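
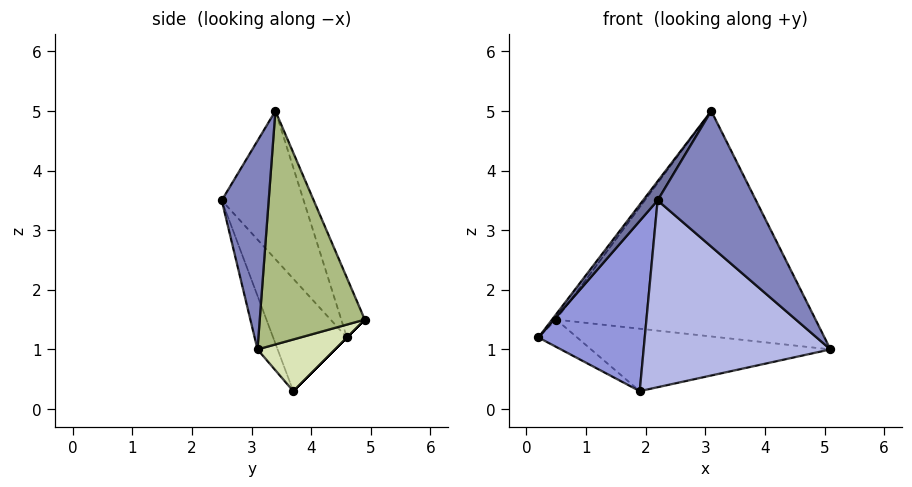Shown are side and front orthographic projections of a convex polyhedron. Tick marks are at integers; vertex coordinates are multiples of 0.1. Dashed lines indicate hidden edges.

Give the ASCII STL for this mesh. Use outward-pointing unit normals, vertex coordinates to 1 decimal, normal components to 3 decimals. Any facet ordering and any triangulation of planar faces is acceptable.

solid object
 facet normal -0.808 -0.144 0.571
  outer loop
   vertex 3.1 3.4 5.0
   vertex 0.2 4.6 1.2
   vertex 2.2 2.5 3.5
  endloop
 endfacet
 facet normal 0.414 -0.868 0.272
  outer loop
   vertex 3.1 3.4 5.0
   vertex 2.2 2.5 3.5
   vertex 5.1 3.1 1.0
  endloop
 endfacet
 facet normal -0.552 -0.796 -0.247
  outer loop
   vertex 1.9 3.7 0.3
   vertex 2.2 2.5 3.5
   vertex 0.2 4.6 1.2
  endloop
 endfacet
 facet normal -0.101 -0.935 -0.341
  outer loop
   vertex 1.9 3.7 0.3
   vertex 5.1 3.1 1.0
   vertex 2.2 2.5 3.5
  endloop
 endfacet
 facet normal -0.766 0.138 0.628
  outer loop
   vertex 0.5 4.9 1.5
   vertex 0.2 4.6 1.2
   vertex 3.1 3.4 5.0
  endloop
 endfacet
 facet normal 0.373 0.920 0.117
  outer loop
   vertex 0.5 4.9 1.5
   vertex 3.1 3.4 5.0
   vertex 5.1 3.1 1.0
  endloop
 endfacet
 facet normal 0.000 0.707 -0.707
  outer loop
   vertex 0.5 4.9 1.5
   vertex 1.9 3.7 0.3
   vertex 0.2 4.6 1.2
  endloop
 endfacet
 facet normal 0.265 0.819 -0.510
  outer loop
   vertex 0.5 4.9 1.5
   vertex 5.1 3.1 1.0
   vertex 1.9 3.7 0.3
  endloop
 endfacet
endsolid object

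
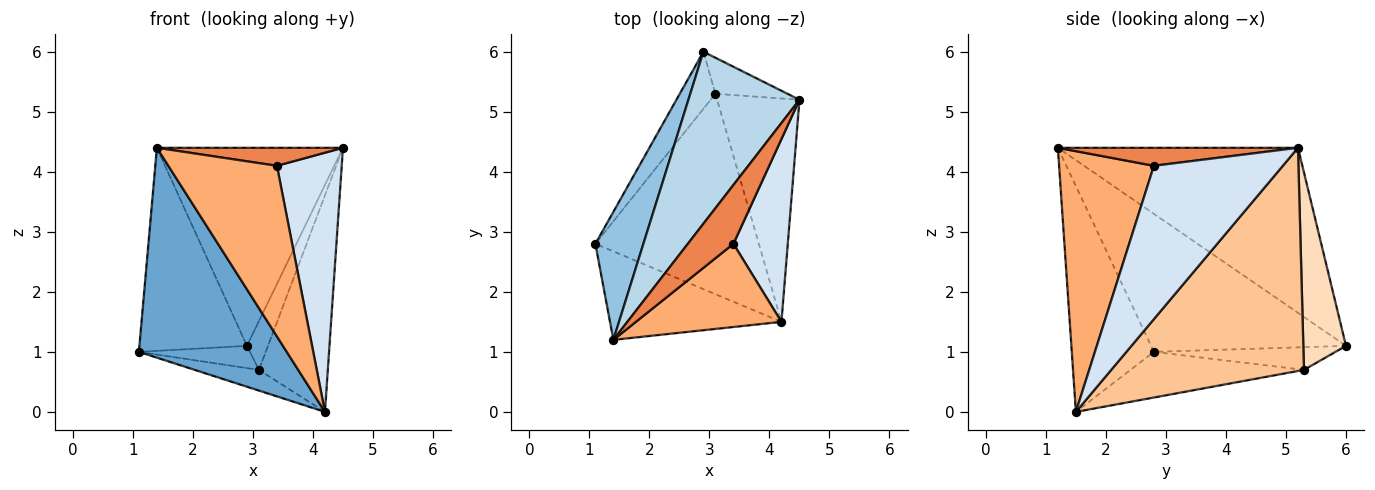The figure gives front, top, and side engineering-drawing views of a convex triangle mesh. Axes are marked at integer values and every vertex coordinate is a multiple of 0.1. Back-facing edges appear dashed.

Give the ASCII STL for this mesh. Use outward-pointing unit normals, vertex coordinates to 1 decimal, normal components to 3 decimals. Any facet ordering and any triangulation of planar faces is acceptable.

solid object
 facet normal -0.456 -0.820 -0.346
  outer loop
   vertex 1.4 1.2 4.4
   vertex 1.1 2.8 1.0
   vertex 4.2 1.5 0.0
  endloop
 endfacet
 facet normal -0.838 0.462 0.291
  outer loop
   vertex 2.9 6.0 1.1
   vertex 1.1 2.8 1.0
   vertex 1.4 1.2 4.4
  endloop
 endfacet
 facet normal -0.698 0.541 0.469
  outer loop
   vertex 2.9 6.0 1.1
   vertex 1.4 1.2 4.4
   vertex 4.5 5.2 4.4
  endloop
 endfacet
 facet normal 0.852 -0.428 0.302
  outer loop
   vertex 3.4 2.8 4.1
   vertex 4.2 1.5 0.0
   vertex 4.5 5.2 4.4
  endloop
 endfacet
 facet normal 0.353 -0.274 0.895
  outer loop
   vertex 3.4 2.8 4.1
   vertex 4.5 5.2 4.4
   vertex 1.4 1.2 4.4
  endloop
 endfacet
 facet normal 0.617 -0.707 0.345
  outer loop
   vertex 3.4 2.8 4.1
   vertex 1.4 1.2 4.4
   vertex 4.2 1.5 0.0
  endloop
 endfacet
 facet normal 0.890 0.318 -0.328
  outer loop
   vertex 3.1 5.3 0.7
   vertex 4.5 5.2 4.4
   vertex 4.2 1.5 0.0
  endloop
 endfacet
 facet normal 0.852 0.421 -0.311
  outer loop
   vertex 3.1 5.3 0.7
   vertex 2.9 6.0 1.1
   vertex 4.5 5.2 4.4
  endloop
 endfacet
 facet normal -0.268 0.099 -0.958
  outer loop
   vertex 3.1 5.3 0.7
   vertex 4.2 1.5 0.0
   vertex 1.1 2.8 1.0
  endloop
 endfacet
 facet normal -0.510 0.312 -0.801
  outer loop
   vertex 3.1 5.3 0.7
   vertex 1.1 2.8 1.0
   vertex 2.9 6.0 1.1
  endloop
 endfacet
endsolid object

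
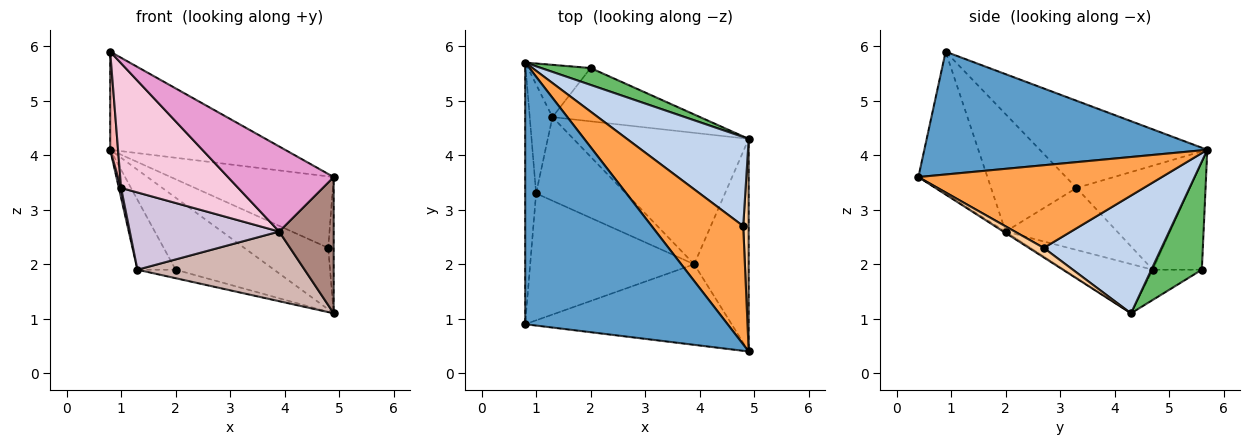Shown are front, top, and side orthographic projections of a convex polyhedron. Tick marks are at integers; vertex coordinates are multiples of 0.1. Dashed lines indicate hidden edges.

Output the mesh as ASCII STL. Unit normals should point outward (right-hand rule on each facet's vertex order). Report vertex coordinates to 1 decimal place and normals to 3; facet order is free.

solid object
 facet normal 0.494 0.305 0.814
  outer loop
   vertex 4.9 0.4 3.6
   vertex 0.8 5.7 4.1
   vertex 0.8 0.9 5.9
  endloop
 endfacet
 facet normal 0.623 0.444 0.644
  outer loop
   vertex 4.8 2.7 2.3
   vertex 4.9 4.3 1.1
   vertex 0.8 5.7 4.1
  endloop
 endfacet
 facet normal 0.612 0.409 0.677
  outer loop
   vertex 4.8 2.7 2.3
   vertex 0.8 5.7 4.1
   vertex 4.9 0.4 3.6
  endloop
 endfacet
 facet normal 0.826 0.304 0.474
  outer loop
   vertex 4.8 2.7 2.3
   vertex 4.9 0.4 3.6
   vertex 4.9 4.3 1.1
  endloop
 endfacet
 facet normal 0.447 0.871 0.204
  outer loop
   vertex 2.0 5.6 1.9
   vertex 0.8 5.7 4.1
   vertex 4.9 4.3 1.1
  endloop
 endfacet
 facet normal -0.718 0.558 -0.417
  outer loop
   vertex 2.0 5.6 1.9
   vertex 1.3 4.7 1.9
   vertex 0.8 5.7 4.1
  endloop
 endfacet
 facet normal -0.198 0.154 -0.968
  outer loop
   vertex 2.0 5.6 1.9
   vertex 4.9 4.3 1.1
   vertex 1.3 4.7 1.9
  endloop
 endfacet
 facet normal -0.991 -0.046 -0.124
  outer loop
   vertex 1.0 3.3 3.4
   vertex 0.8 0.9 5.9
   vertex 0.8 5.7 4.1
  endloop
 endfacet
 facet normal -0.977 -0.019 -0.213
  outer loop
   vertex 1.0 3.3 3.4
   vertex 0.8 5.7 4.1
   vertex 1.3 4.7 1.9
  endloop
 endfacet
 facet normal -0.452 -0.605 -0.655
  outer loop
   vertex 3.9 2.0 2.6
   vertex 1.0 3.3 3.4
   vertex 1.3 4.7 1.9
  endloop
 endfacet
 facet normal -0.022 -0.540 -0.842
  outer loop
   vertex 3.9 2.0 2.6
   vertex 4.9 4.3 1.1
   vertex 4.9 0.4 3.6
  endloop
 endfacet
 facet normal -0.241 -0.454 -0.858
  outer loop
   vertex 3.9 2.0 2.6
   vertex 1.3 4.7 1.9
   vertex 4.9 4.3 1.1
  endloop
 endfacet
 facet normal -0.429 -0.656 -0.621
  outer loop
   vertex 3.9 2.0 2.6
   vertex 4.9 0.4 3.6
   vertex 0.8 0.9 5.9
  endloop
 endfacet
 facet normal -0.455 -0.624 -0.635
  outer loop
   vertex 3.9 2.0 2.6
   vertex 0.8 0.9 5.9
   vertex 1.0 3.3 3.4
  endloop
 endfacet
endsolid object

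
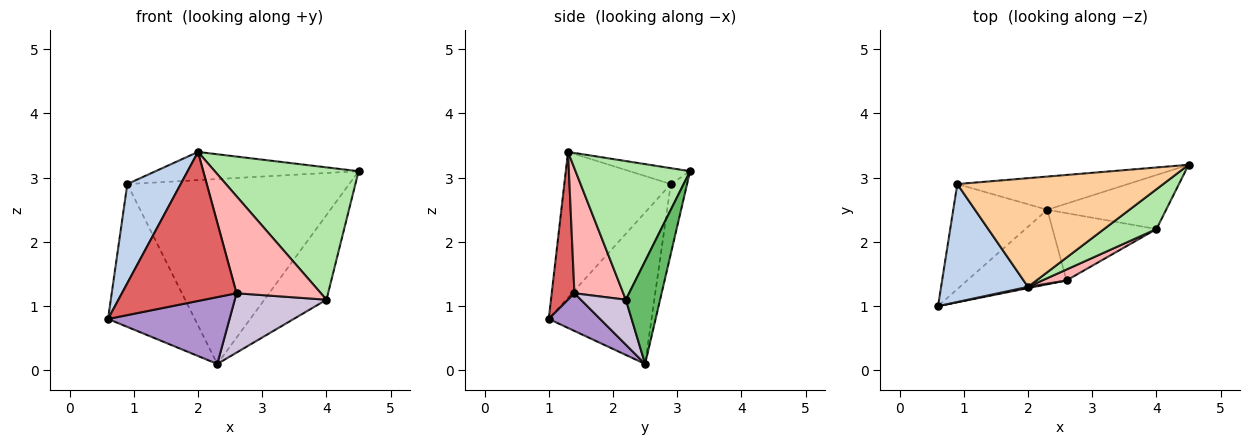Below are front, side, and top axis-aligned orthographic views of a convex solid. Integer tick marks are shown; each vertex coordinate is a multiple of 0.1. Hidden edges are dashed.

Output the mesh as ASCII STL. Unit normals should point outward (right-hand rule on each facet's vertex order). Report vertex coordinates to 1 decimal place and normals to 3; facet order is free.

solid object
 facet normal -0.691 0.583 -0.429
  outer loop
   vertex 0.9 2.9 2.9
   vertex 2.3 2.5 0.1
   vertex 0.6 1.0 0.8
  endloop
 endfacet
 facet normal -0.789 -0.395 0.470
  outer loop
   vertex 0.9 2.9 2.9
   vertex 0.6 1.0 0.8
   vertex 2.0 1.3 3.4
  endloop
 endfacet
 facet normal -0.072 0.982 -0.176
  outer loop
   vertex 0.9 2.9 2.9
   vertex 4.5 3.2 3.1
   vertex 2.3 2.5 0.1
  endloop
 endfacet
 facet normal -0.074 0.250 0.965
  outer loop
   vertex 0.9 2.9 2.9
   vertex 2.0 1.3 3.4
   vertex 4.5 3.2 3.1
  endloop
 endfacet
 facet normal 0.422 0.764 -0.488
  outer loop
   vertex 4.0 2.2 1.1
   vertex 2.3 2.5 0.1
   vertex 4.5 3.2 3.1
  endloop
 endfacet
 facet normal 0.606 -0.762 0.229
  outer loop
   vertex 4.0 2.2 1.1
   vertex 4.5 3.2 3.1
   vertex 2.0 1.3 3.4
  endloop
 endfacet
 facet normal 0.194 -0.981 0.008
  outer loop
   vertex 2.6 1.4 1.2
   vertex 2.0 1.3 3.4
   vertex 0.6 1.0 0.8
  endloop
 endfacet
 facet normal 0.499 -0.861 0.097
  outer loop
   vertex 2.6 1.4 1.2
   vertex 4.0 2.2 1.1
   vertex 2.0 1.3 3.4
  endloop
 endfacet
 facet normal 0.272 -0.642 -0.717
  outer loop
   vertex 2.6 1.4 1.2
   vertex 0.6 1.0 0.8
   vertex 2.3 2.5 0.1
  endloop
 endfacet
 facet normal 0.309 -0.629 -0.713
  outer loop
   vertex 2.6 1.4 1.2
   vertex 2.3 2.5 0.1
   vertex 4.0 2.2 1.1
  endloop
 endfacet
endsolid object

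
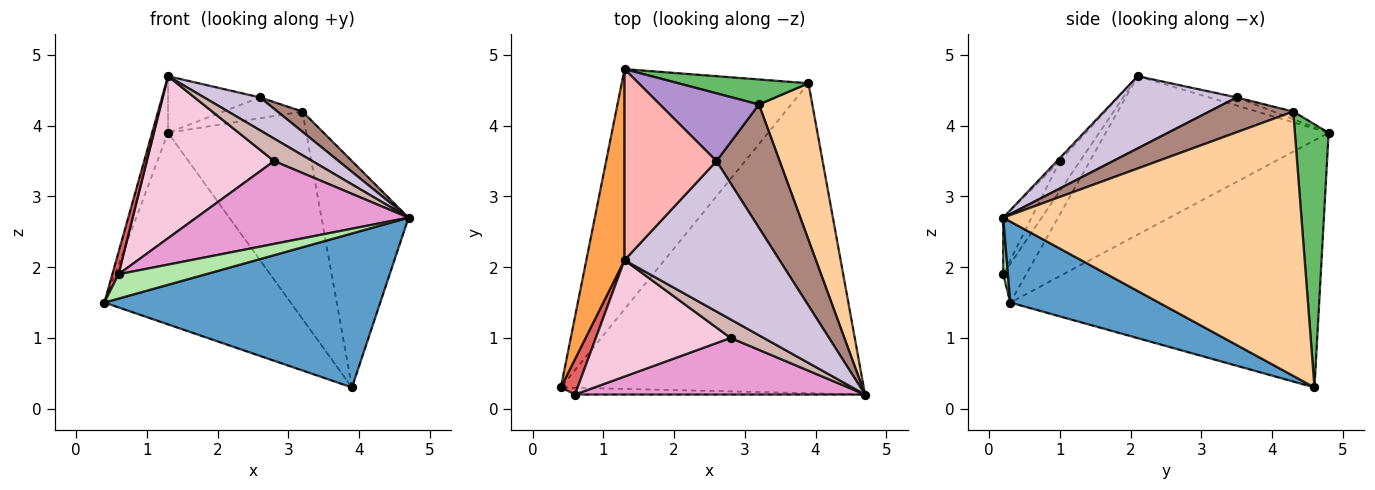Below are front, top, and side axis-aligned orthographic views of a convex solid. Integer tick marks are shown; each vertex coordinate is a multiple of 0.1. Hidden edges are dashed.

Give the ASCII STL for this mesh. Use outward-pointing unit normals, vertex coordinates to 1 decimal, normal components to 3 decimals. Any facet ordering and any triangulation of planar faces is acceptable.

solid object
 facet normal 0.233 -0.433 -0.871
  outer loop
   vertex 3.9 4.6 0.3
   vertex 4.7 0.2 2.7
   vertex 0.4 0.3 1.5
  endloop
 endfacet
 facet normal -0.719 0.434 -0.543
  outer loop
   vertex 3.9 4.6 0.3
   vertex 0.4 0.3 1.5
   vertex 1.3 4.8 3.9
  endloop
 endfacet
 facet normal -0.970 0.069 0.234
  outer loop
   vertex 1.3 2.1 4.7
   vertex 1.3 4.8 3.9
   vertex 0.4 0.3 1.5
  endloop
 endfacet
 facet normal 0.942 0.275 0.190
  outer loop
   vertex 3.2 4.3 4.2
   vertex 4.7 0.2 2.7
   vertex 3.9 4.6 0.3
  endloop
 endfacet
 facet normal 0.236 0.965 0.116
  outer loop
   vertex 3.2 4.3 4.2
   vertex 3.9 4.6 0.3
   vertex 1.3 4.8 3.9
  endloop
 endfacet
 facet normal 0.052 -0.962 -0.267
  outer loop
   vertex 0.6 0.2 1.9
   vertex 0.4 0.3 1.5
   vertex 4.7 0.2 2.7
  endloop
 endfacet
 facet normal -0.891 -0.240 0.386
  outer loop
   vertex 0.6 0.2 1.9
   vertex 1.3 2.1 4.7
   vertex 0.4 0.3 1.5
  endloop
 endfacet
 facet normal -0.084 0.283 0.955
  outer loop
   vertex 2.6 3.5 4.4
   vertex 1.3 4.8 3.9
   vertex 1.3 2.1 4.7
  endloop
 endfacet
 facet normal -0.073 0.293 0.953
  outer loop
   vertex 2.6 3.5 4.4
   vertex 3.2 4.3 4.2
   vertex 1.3 4.8 3.9
  endloop
 endfacet
 facet normal 0.414 -0.194 0.889
  outer loop
   vertex 2.6 3.5 4.4
   vertex 1.3 2.1 4.7
   vertex 4.7 0.2 2.7
  endloop
 endfacet
 facet normal 0.478 -0.142 0.867
  outer loop
   vertex 2.6 3.5 4.4
   vertex 4.7 0.2 2.7
   vertex 3.2 4.3 4.2
  endloop
 endfacet
 facet normal -0.057 -0.770 0.635
  outer loop
   vertex 2.8 1.0 3.5
   vertex 4.7 0.2 2.7
   vertex 1.3 2.1 4.7
  endloop
 endfacet
 facet normal -0.109 -0.821 0.561
  outer loop
   vertex 2.8 1.0 3.5
   vertex 0.6 0.2 1.9
   vertex 4.7 0.2 2.7
  endloop
 endfacet
 facet normal -0.128 -0.806 0.579
  outer loop
   vertex 2.8 1.0 3.5
   vertex 1.3 2.1 4.7
   vertex 0.6 0.2 1.9
  endloop
 endfacet
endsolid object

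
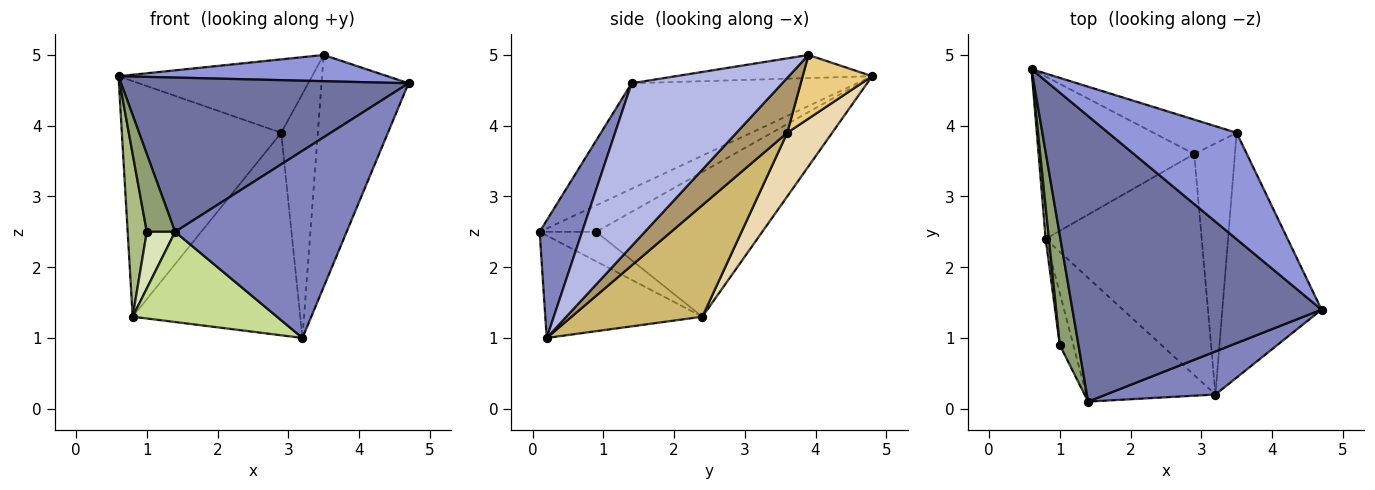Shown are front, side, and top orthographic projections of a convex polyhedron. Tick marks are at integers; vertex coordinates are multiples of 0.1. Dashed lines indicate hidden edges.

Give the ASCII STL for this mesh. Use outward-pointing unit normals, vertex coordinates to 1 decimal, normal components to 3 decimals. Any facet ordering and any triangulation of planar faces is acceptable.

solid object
 facet normal -0.349 -0.445 0.824
  outer loop
   vertex 1.4 0.1 2.5
   vertex 4.7 1.4 4.6
   vertex 0.6 4.8 4.7
  endloop
 endfacet
 facet normal 0.234 -0.947 0.218
  outer loop
   vertex 3.2 0.2 1.0
   vertex 4.7 1.4 4.6
   vertex 1.4 0.1 2.5
  endloop
 endfacet
 facet normal -0.172 -0.236 0.956
  outer loop
   vertex 3.5 3.9 5.0
   vertex 0.6 4.8 4.7
   vertex 4.7 1.4 4.6
  endloop
 endfacet
 facet normal 0.766 0.442 -0.467
  outer loop
   vertex 3.5 3.9 5.0
   vertex 4.7 1.4 4.6
   vertex 3.2 0.2 1.0
  endloop
 endfacet
 facet normal -0.757 -0.378 0.533
  outer loop
   vertex 1.0 0.9 2.5
   vertex 1.4 0.1 2.5
   vertex 0.6 4.8 4.7
  endloop
 endfacet
 facet normal -0.993 -0.115 0.022
  outer loop
   vertex 0.8 2.4 1.3
   vertex 1.0 0.9 2.5
   vertex 0.6 4.8 4.7
  endloop
 endfacet
 facet normal -0.540 -0.496 -0.681
  outer loop
   vertex 0.8 2.4 1.3
   vertex 3.2 0.2 1.0
   vertex 1.4 0.1 2.5
  endloop
 endfacet
 facet normal -0.828 -0.414 -0.379
  outer loop
   vertex 0.8 2.4 1.3
   vertex 1.4 0.1 2.5
   vertex 1.0 0.9 2.5
  endloop
 endfacet
 facet normal 0.695 0.501 -0.516
  outer loop
   vertex 2.9 3.6 3.9
   vertex 3.5 3.9 5.0
   vertex 3.2 0.2 1.0
  endloop
 endfacet
 facet normal 0.466 0.598 -0.652
  outer loop
   vertex 2.9 3.6 3.9
   vertex 3.2 0.2 1.0
   vertex 0.8 2.4 1.3
  endloop
 endfacet
 facet normal 0.309 0.861 -0.403
  outer loop
   vertex 2.9 3.6 3.9
   vertex 0.6 4.8 4.7
   vertex 3.5 3.9 5.0
  endloop
 endfacet
 facet normal 0.226 0.802 -0.553
  outer loop
   vertex 2.9 3.6 3.9
   vertex 0.8 2.4 1.3
   vertex 0.6 4.8 4.7
  endloop
 endfacet
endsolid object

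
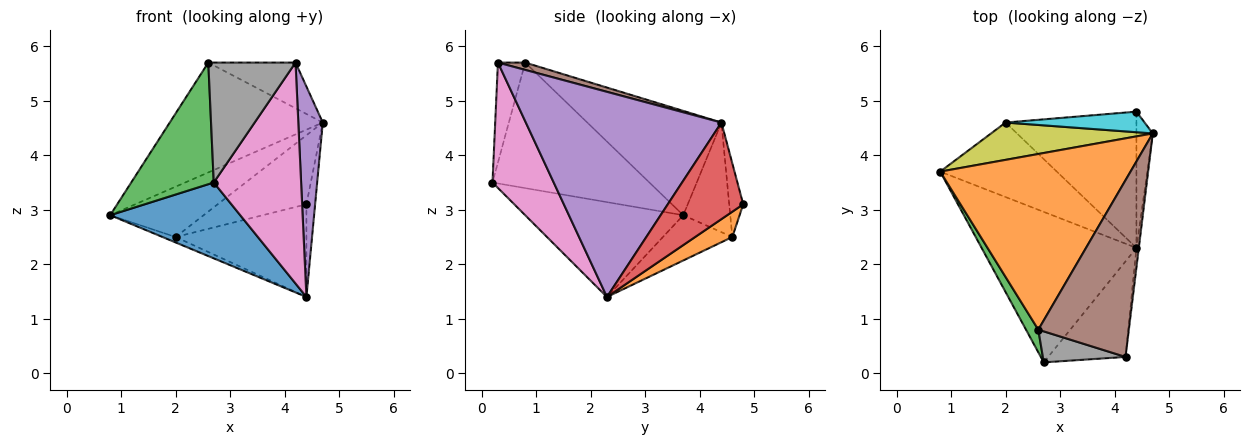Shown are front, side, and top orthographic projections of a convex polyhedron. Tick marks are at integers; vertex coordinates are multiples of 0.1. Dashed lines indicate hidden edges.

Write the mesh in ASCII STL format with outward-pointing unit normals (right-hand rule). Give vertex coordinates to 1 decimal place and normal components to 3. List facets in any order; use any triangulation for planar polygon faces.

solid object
 facet normal -0.480 -0.395 -0.783
  outer loop
   vertex 4.4 2.3 1.4
   vertex 2.7 0.2 3.5
   vertex 0.8 3.7 2.9
  endloop
 endfacet
 facet normal -0.421 0.481 0.769
  outer loop
   vertex 2.6 0.8 5.7
   vertex 4.7 4.4 4.6
   vertex 0.8 3.7 2.9
  endloop
 endfacet
 facet normal -0.882 -0.464 0.086
  outer loop
   vertex 2.6 0.8 5.7
   vertex 0.8 3.7 2.9
   vertex 2.7 0.2 3.5
  endloop
 endfacet
 facet normal 0.980 0.113 -0.166
  outer loop
   vertex 4.4 4.8 3.1
   vertex 4.7 4.4 4.6
   vertex 4.4 2.3 1.4
  endloop
 endfacet
 facet normal 0.992 -0.124 -0.012
  outer loop
   vertex 4.2 0.3 5.7
   vertex 4.4 2.3 1.4
   vertex 4.7 4.4 4.6
  endloop
 endfacet
 facet normal 0.078 0.249 0.965
  outer loop
   vertex 4.2 0.3 5.7
   vertex 4.7 4.4 4.6
   vertex 2.6 0.8 5.7
  endloop
 endfacet
 facet normal 0.541 -0.772 -0.334
  outer loop
   vertex 4.2 0.3 5.7
   vertex 2.7 0.2 3.5
   vertex 4.4 2.3 1.4
  endloop
 endfacet
 facet normal -0.290 -0.927 0.240
  outer loop
   vertex 4.2 0.3 5.7
   vertex 2.6 0.8 5.7
   vertex 2.7 0.2 3.5
  endloop
 endfacet
 facet normal -0.374 0.745 0.552
  outer loop
   vertex 2.0 4.6 2.5
   vertex 0.8 3.7 2.9
   vertex 4.7 4.4 4.6
  endloop
 endfacet
 facet normal -0.150 0.948 0.283
  outer loop
   vertex 2.0 4.6 2.5
   vertex 4.7 4.4 4.6
   vertex 4.4 4.8 3.1
  endloop
 endfacet
 facet normal -0.361 0.068 -0.930
  outer loop
   vertex 2.0 4.6 2.5
   vertex 4.4 2.3 1.4
   vertex 0.8 3.7 2.9
  endloop
 endfacet
 facet normal 0.158 0.555 -0.817
  outer loop
   vertex 2.0 4.6 2.5
   vertex 4.4 4.8 3.1
   vertex 4.4 2.3 1.4
  endloop
 endfacet
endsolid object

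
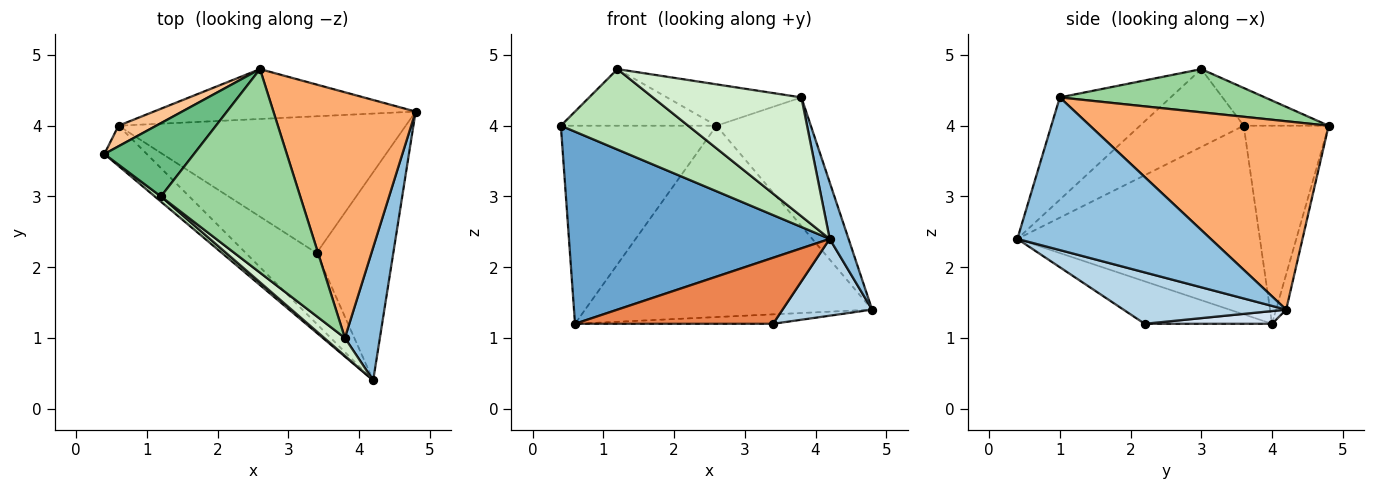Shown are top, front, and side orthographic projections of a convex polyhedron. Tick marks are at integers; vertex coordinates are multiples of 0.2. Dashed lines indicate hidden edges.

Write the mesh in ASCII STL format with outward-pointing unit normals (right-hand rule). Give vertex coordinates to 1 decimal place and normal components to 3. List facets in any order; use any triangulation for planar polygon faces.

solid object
 facet normal -0.673 -0.724 -0.151
  outer loop
   vertex 0.6 4.0 1.2
   vertex 4.2 0.4 2.4
   vertex 0.4 3.6 4.0
  endloop
 endfacet
 facet normal 0.970 -0.095 0.222
  outer loop
   vertex 3.8 1.0 4.4
   vertex 4.2 0.4 2.4
   vertex 4.8 4.2 1.4
  endloop
 endfacet
 facet normal 0.532 -0.293 -0.794
  outer loop
   vertex 3.4 2.2 1.2
   vertex 4.8 4.2 1.4
   vertex 4.2 0.4 2.4
  endloop
 endfacet
 facet normal 0.044 0.069 -0.997
  outer loop
   vertex 3.4 2.2 1.2
   vertex 0.6 4.0 1.2
   vertex 4.8 4.2 1.4
  endloop
 endfacet
 facet normal -0.402 -0.625 -0.669
  outer loop
   vertex 3.4 2.2 1.2
   vertex 4.2 0.4 2.4
   vertex 0.6 4.0 1.2
  endloop
 endfacet
 facet normal 0.761 0.301 0.575
  outer loop
   vertex 2.6 4.8 4.0
   vertex 3.8 1.0 4.4
   vertex 4.8 4.2 1.4
  endloop
 endfacet
 facet normal -0.477 0.874 0.091
  outer loop
   vertex 2.6 4.8 4.0
   vertex 0.6 4.0 1.2
   vertex 0.4 3.6 4.0
  endloop
 endfacet
 facet normal -0.034 0.967 -0.252
  outer loop
   vertex 2.6 4.8 4.0
   vertex 4.8 4.2 1.4
   vertex 0.6 4.0 1.2
  endloop
 endfacet
 facet normal -0.316 0.580 0.751
  outer loop
   vertex 1.2 3.0 4.8
   vertex 2.6 4.8 4.0
   vertex 0.4 3.6 4.0
  endloop
 endfacet
 facet normal 0.291 0.191 0.938
  outer loop
   vertex 1.2 3.0 4.8
   vertex 3.8 1.0 4.4
   vertex 2.6 4.8 4.0
  endloop
 endfacet
 facet normal -0.631 -0.774 0.050
  outer loop
   vertex 1.2 3.0 4.8
   vertex 0.4 3.6 4.0
   vertex 4.2 0.4 2.4
  endloop
 endfacet
 facet normal -0.594 -0.796 0.120
  outer loop
   vertex 1.2 3.0 4.8
   vertex 4.2 0.4 2.4
   vertex 3.8 1.0 4.4
  endloop
 endfacet
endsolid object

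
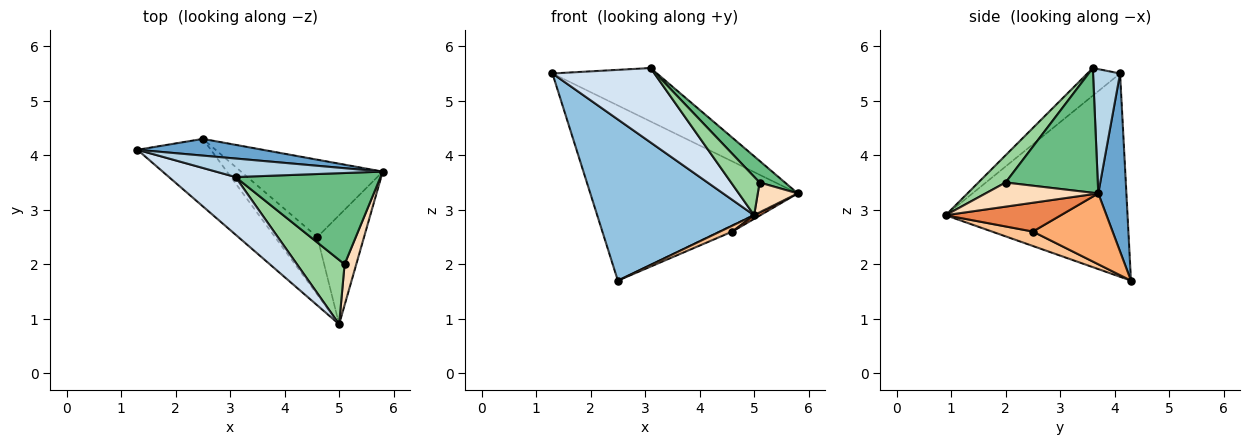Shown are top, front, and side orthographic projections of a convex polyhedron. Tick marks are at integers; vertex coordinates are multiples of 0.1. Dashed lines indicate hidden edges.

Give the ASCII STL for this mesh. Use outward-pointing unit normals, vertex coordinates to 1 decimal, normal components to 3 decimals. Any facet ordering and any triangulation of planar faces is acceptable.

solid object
 facet normal 0.134 0.987 0.094
  outer loop
   vertex 2.5 4.3 1.7
   vertex 1.3 4.1 5.5
   vertex 5.8 3.7 3.3
  endloop
 endfacet
 facet normal -0.730 -0.630 -0.264
  outer loop
   vertex 2.5 4.3 1.7
   vertex 5.0 0.9 2.9
   vertex 1.3 4.1 5.5
  endloop
 endfacet
 facet normal 0.237 0.918 0.318
  outer loop
   vertex 3.1 3.6 5.6
   vertex 5.8 3.7 3.3
   vertex 1.3 4.1 5.5
  endloop
 endfacet
 facet normal -0.246 -0.766 0.593
  outer loop
   vertex 3.1 3.6 5.6
   vertex 1.3 4.1 5.5
   vertex 5.0 0.9 2.9
  endloop
 endfacet
 facet normal 0.525 -0.028 -0.851
  outer loop
   vertex 4.6 2.5 2.6
   vertex 5.8 3.7 3.3
   vertex 5.0 0.9 2.9
  endloop
 endfacet
 facet normal 0.446 0.074 -0.892
  outer loop
   vertex 4.6 2.5 2.6
   vertex 2.5 4.3 1.7
   vertex 5.8 3.7 3.3
  endloop
 endfacet
 facet normal 0.321 -0.096 -0.942
  outer loop
   vertex 4.6 2.5 2.6
   vertex 5.0 0.9 2.9
   vertex 2.5 4.3 1.7
  endloop
 endfacet
 facet normal 0.857 -0.304 0.415
  outer loop
   vertex 5.1 2.0 3.5
   vertex 5.0 0.9 2.9
   vertex 5.8 3.7 3.3
  endloop
 endfacet
 facet normal 0.642 -0.177 0.746
  outer loop
   vertex 5.1 2.0 3.5
   vertex 5.8 3.7 3.3
   vertex 3.1 3.6 5.6
  endloop
 endfacet
 facet normal 0.441 -0.460 0.771
  outer loop
   vertex 5.1 2.0 3.5
   vertex 3.1 3.6 5.6
   vertex 5.0 0.9 2.9
  endloop
 endfacet
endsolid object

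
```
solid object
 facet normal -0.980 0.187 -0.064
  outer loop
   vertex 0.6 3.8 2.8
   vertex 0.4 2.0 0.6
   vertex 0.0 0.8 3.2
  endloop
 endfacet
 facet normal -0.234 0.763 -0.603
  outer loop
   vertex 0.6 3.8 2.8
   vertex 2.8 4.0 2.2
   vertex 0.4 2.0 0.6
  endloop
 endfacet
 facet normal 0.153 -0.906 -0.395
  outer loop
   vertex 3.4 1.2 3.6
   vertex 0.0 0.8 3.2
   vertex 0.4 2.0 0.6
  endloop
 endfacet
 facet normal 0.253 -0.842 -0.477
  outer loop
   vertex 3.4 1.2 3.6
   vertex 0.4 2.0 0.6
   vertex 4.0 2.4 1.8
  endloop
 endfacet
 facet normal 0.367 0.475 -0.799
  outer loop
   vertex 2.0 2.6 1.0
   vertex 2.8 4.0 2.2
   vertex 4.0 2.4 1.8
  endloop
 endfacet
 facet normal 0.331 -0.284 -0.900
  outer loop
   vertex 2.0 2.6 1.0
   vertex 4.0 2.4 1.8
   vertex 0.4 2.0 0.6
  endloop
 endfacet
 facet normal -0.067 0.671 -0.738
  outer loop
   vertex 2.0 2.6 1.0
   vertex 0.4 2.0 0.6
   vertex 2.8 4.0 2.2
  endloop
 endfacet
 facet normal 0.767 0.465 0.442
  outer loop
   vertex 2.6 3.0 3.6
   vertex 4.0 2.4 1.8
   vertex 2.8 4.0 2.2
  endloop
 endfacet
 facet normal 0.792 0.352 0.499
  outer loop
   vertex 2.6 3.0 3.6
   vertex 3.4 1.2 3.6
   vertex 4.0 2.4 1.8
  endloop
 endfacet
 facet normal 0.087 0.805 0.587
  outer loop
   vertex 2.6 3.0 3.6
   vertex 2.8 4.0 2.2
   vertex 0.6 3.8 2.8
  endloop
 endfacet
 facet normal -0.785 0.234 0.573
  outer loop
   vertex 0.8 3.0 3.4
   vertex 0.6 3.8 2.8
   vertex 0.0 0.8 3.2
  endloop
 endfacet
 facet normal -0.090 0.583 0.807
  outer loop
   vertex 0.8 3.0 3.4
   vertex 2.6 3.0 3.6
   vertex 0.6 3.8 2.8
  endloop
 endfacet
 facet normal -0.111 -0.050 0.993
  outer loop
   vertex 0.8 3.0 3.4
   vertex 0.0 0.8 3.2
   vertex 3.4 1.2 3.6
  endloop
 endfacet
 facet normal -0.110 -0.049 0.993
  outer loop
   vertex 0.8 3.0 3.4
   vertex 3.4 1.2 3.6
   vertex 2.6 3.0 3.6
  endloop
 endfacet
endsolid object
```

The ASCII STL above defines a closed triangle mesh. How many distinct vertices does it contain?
9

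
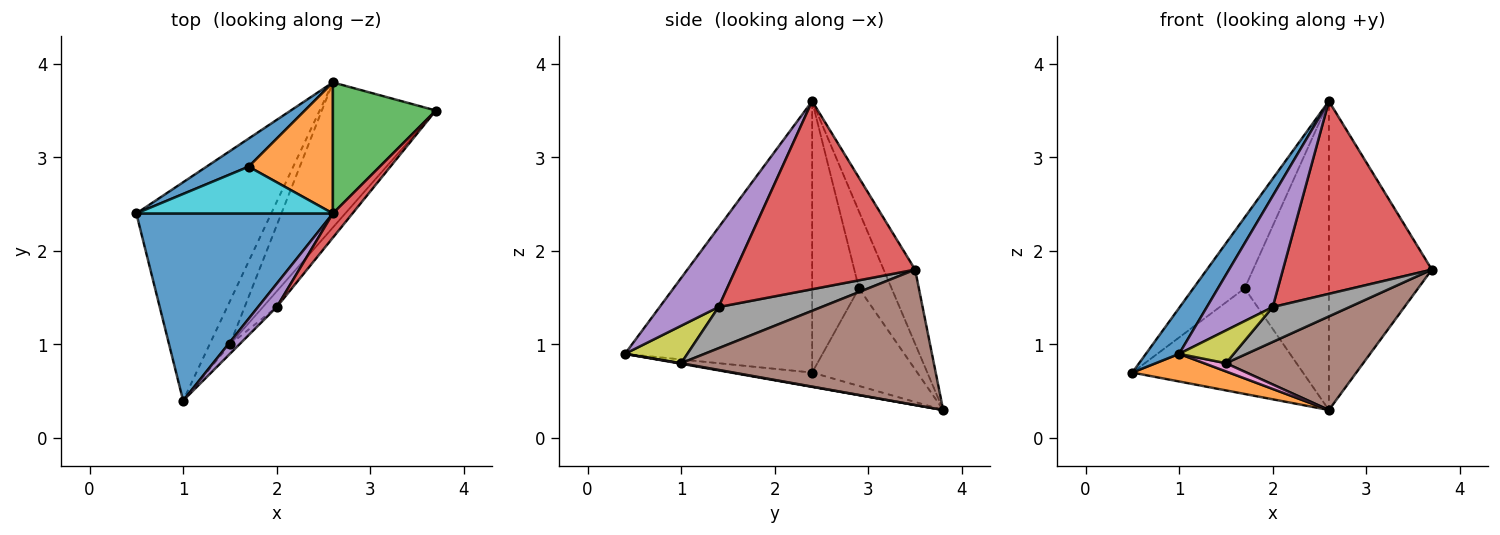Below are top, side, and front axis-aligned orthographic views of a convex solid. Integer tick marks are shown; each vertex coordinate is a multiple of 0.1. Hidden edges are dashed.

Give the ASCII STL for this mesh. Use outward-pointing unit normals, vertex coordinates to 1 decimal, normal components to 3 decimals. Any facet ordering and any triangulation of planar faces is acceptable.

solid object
 facet normal -0.802 -0.142 0.581
  outer loop
   vertex 2.6 2.4 3.6
   vertex 0.5 2.4 0.7
   vertex 1.0 0.4 0.9
  endloop
 endfacet
 facet normal -0.105 -0.125 -0.987
  outer loop
   vertex 2.6 3.8 0.3
   vertex 1.0 0.4 0.9
   vertex 0.5 2.4 0.7
  endloop
 endfacet
 facet normal -0.271 0.886 0.376
  outer loop
   vertex 2.6 3.8 0.3
   vertex 2.6 2.4 3.6
   vertex 3.7 3.5 1.8
  endloop
 endfacet
 facet normal 0.767 -0.636 0.080
  outer loop
   vertex 2.0 1.4 1.4
   vertex 3.7 3.5 1.8
   vertex 2.6 2.4 3.6
  endloop
 endfacet
 facet normal 0.659 -0.736 0.155
  outer loop
   vertex 2.0 1.4 1.4
   vertex 2.6 2.4 3.6
   vertex 1.0 0.4 0.9
  endloop
 endfacet
 facet normal 0.706 -0.384 -0.595
  outer loop
   vertex 1.5 1.0 0.8
   vertex 2.6 3.8 0.3
   vertex 3.7 3.5 1.8
  endloop
 endfacet
 facet normal 0.027 -0.186 -0.982
  outer loop
   vertex 1.5 1.0 0.8
   vertex 1.0 0.4 0.9
   vertex 2.6 3.8 0.3
  endloop
 endfacet
 facet normal 0.774 -0.577 -0.260
  outer loop
   vertex 1.5 1.0 0.8
   vertex 3.7 3.5 1.8
   vertex 2.0 1.4 1.4
  endloop
 endfacet
 facet normal 0.740 -0.647 -0.185
  outer loop
   vertex 1.5 1.0 0.8
   vertex 2.0 1.4 1.4
   vertex 1.0 0.4 0.9
  endloop
 endfacet
 facet normal -0.606 0.664 0.439
  outer loop
   vertex 1.7 2.9 1.6
   vertex 0.5 2.4 0.7
   vertex 2.6 2.4 3.6
  endloop
 endfacet
 facet normal -0.512 0.830 0.221
  outer loop
   vertex 1.7 2.9 1.6
   vertex 2.6 3.8 0.3
   vertex 0.5 2.4 0.7
  endloop
 endfacet
 facet normal -0.336 0.867 0.368
  outer loop
   vertex 1.7 2.9 1.6
   vertex 2.6 2.4 3.6
   vertex 2.6 3.8 0.3
  endloop
 endfacet
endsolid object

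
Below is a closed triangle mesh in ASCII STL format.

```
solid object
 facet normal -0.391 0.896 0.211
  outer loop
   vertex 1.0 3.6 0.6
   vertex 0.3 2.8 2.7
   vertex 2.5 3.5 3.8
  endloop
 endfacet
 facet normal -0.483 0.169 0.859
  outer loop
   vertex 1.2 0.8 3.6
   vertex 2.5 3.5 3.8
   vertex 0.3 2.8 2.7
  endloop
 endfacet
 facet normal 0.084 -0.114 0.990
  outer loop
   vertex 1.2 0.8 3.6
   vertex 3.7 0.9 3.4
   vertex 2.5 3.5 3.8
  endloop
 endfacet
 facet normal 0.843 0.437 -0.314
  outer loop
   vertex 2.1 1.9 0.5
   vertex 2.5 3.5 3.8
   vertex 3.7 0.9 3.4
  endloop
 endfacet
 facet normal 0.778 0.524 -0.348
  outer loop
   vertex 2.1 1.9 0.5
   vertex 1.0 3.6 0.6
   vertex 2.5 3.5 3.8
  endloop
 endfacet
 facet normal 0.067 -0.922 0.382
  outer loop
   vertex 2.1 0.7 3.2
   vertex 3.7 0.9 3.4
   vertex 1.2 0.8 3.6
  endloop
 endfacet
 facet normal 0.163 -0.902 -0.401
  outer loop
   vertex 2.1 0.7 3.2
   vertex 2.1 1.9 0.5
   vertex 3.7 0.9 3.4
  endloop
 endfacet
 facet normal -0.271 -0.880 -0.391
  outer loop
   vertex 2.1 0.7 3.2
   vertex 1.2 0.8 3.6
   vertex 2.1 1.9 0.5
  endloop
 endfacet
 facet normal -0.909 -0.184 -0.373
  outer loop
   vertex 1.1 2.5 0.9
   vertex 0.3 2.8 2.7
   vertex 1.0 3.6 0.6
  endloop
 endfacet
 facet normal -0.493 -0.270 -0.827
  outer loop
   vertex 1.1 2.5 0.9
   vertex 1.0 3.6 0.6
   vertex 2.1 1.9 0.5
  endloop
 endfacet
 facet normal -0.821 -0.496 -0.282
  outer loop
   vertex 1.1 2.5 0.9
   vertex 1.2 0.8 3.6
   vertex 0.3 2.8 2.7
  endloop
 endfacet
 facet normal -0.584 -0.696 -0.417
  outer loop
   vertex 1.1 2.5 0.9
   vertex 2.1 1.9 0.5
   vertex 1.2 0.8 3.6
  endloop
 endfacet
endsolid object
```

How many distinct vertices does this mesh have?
8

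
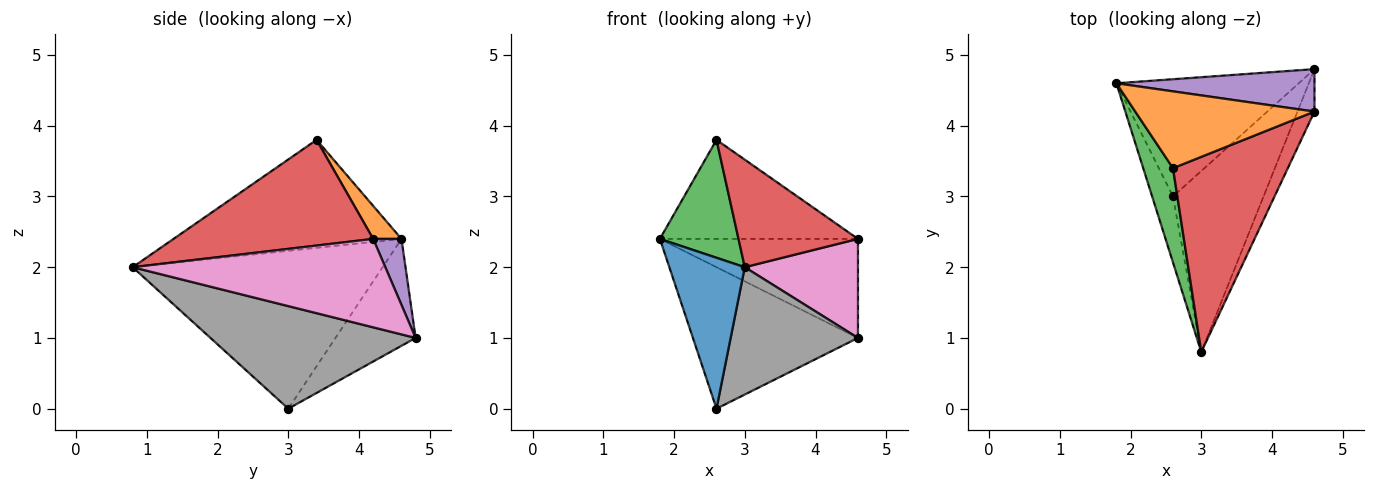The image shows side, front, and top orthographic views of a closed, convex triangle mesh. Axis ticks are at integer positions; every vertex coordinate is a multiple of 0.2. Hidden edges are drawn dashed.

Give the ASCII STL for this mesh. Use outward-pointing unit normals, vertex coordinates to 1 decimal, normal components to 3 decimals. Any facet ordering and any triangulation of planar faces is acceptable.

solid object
 facet normal -0.950 -0.287 -0.125
  outer loop
   vertex 2.6 3.0 0.0
   vertex 3.0 0.8 2.0
   vertex 1.8 4.6 2.4
  endloop
 endfacet
 facet normal 0.112 0.785 0.609
  outer loop
   vertex 2.6 3.4 3.8
   vertex 4.6 4.2 2.4
   vertex 1.8 4.6 2.4
  endloop
 endfacet
 facet normal -0.915 -0.315 0.252
  outer loop
   vertex 2.6 3.4 3.8
   vertex 1.8 4.6 2.4
   vertex 3.0 0.8 2.0
  endloop
 endfacet
 facet normal 0.628 -0.376 0.682
  outer loop
   vertex 2.6 3.4 3.8
   vertex 3.0 0.8 2.0
   vertex 4.6 4.2 2.4
  endloop
 endfacet
 facet normal 0.130 0.911 0.391
  outer loop
   vertex 4.6 4.8 1.0
   vertex 1.8 4.6 2.4
   vertex 4.6 4.2 2.4
  endloop
 endfacet
 facet normal -0.350 0.721 -0.598
  outer loop
   vertex 4.6 4.8 1.0
   vertex 2.6 3.0 0.0
   vertex 1.8 4.6 2.4
  endloop
 endfacet
 facet normal 0.899 -0.403 -0.173
  outer loop
   vertex 4.6 4.8 1.0
   vertex 4.6 4.2 2.4
   vertex 3.0 0.8 2.0
  endloop
 endfacet
 facet normal 0.680 -0.422 -0.600
  outer loop
   vertex 4.6 4.8 1.0
   vertex 3.0 0.8 2.0
   vertex 2.6 3.0 0.0
  endloop
 endfacet
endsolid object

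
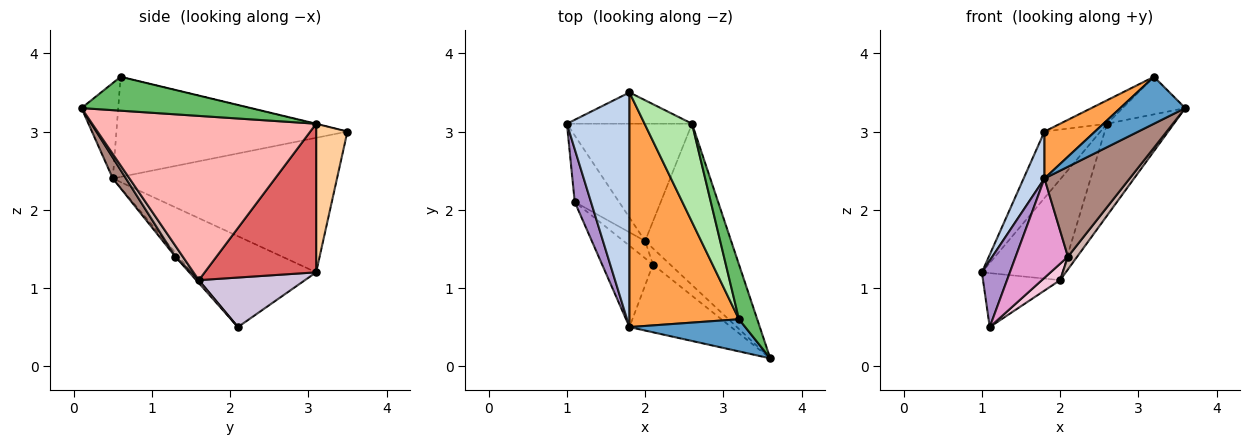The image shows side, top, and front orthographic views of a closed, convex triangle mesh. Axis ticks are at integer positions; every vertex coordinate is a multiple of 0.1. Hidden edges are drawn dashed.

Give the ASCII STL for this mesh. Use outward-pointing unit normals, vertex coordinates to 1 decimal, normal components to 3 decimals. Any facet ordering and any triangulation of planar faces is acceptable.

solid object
 facet normal -0.422 -0.748 0.512
  outer loop
   vertex 1.8 0.5 2.4
   vertex 3.6 0.1 3.3
   vertex 3.2 0.6 3.7
  endloop
 endfacet
 facet normal -0.904 -0.084 0.420
  outer loop
   vertex 1.8 0.5 2.4
   vertex 1.8 3.5 3.0
   vertex 1.0 3.1 1.2
  endloop
 endfacet
 facet normal -0.668 -0.146 0.730
  outer loop
   vertex 1.8 0.5 2.4
   vertex 3.2 0.6 3.7
   vertex 1.8 3.5 3.0
  endloop
 endfacet
 facet normal 0.451 0.807 -0.380
  outer loop
   vertex 2.6 3.1 3.1
   vertex 1.0 3.1 1.2
   vertex 1.8 3.5 3.0
  endloop
 endfacet
 facet normal 0.837 0.309 0.451
  outer loop
   vertex 2.6 3.1 3.1
   vertex 3.2 0.6 3.7
   vertex 3.6 0.1 3.3
  endloop
 endfacet
 facet normal -0.006 0.232 0.973
  outer loop
   vertex 2.6 3.1 3.1
   vertex 1.8 3.5 3.0
   vertex 3.2 0.6 3.7
  endloop
 endfacet
 facet normal 0.669 0.484 -0.564
  outer loop
   vertex 2.0 1.6 1.1
   vertex 1.0 3.1 1.2
   vertex 2.6 3.1 3.1
  endloop
 endfacet
 facet normal 0.856 0.256 -0.449
  outer loop
   vertex 2.0 1.6 1.1
   vertex 2.6 3.1 3.1
   vertex 3.6 0.1 3.3
  endloop
 endfacet
 facet normal -0.961 -0.216 0.172
  outer loop
   vertex 1.1 2.1 0.5
   vertex 1.8 0.5 2.4
   vertex 1.0 3.1 1.2
  endloop
 endfacet
 facet normal 0.655 0.476 -0.586
  outer loop
   vertex 1.1 2.1 0.5
   vertex 1.0 3.1 1.2
   vertex 2.0 1.6 1.1
  endloop
 endfacet
 facet normal 0.123 -0.793 -0.597
  outer loop
   vertex 2.1 1.3 1.4
   vertex 3.6 0.1 3.3
   vertex 1.8 0.5 2.4
  endloop
 endfacet
 facet normal 0.447 -0.554 -0.703
  outer loop
   vertex 2.1 1.3 1.4
   vertex 2.0 1.6 1.1
   vertex 3.6 0.1 3.3
  endloop
 endfacet
 facet normal -0.049 -0.773 -0.633
  outer loop
   vertex 2.1 1.3 1.4
   vertex 1.8 0.5 2.4
   vertex 1.1 2.1 0.5
  endloop
 endfacet
 facet normal 0.098 -0.687 -0.720
  outer loop
   vertex 2.1 1.3 1.4
   vertex 1.1 2.1 0.5
   vertex 2.0 1.6 1.1
  endloop
 endfacet
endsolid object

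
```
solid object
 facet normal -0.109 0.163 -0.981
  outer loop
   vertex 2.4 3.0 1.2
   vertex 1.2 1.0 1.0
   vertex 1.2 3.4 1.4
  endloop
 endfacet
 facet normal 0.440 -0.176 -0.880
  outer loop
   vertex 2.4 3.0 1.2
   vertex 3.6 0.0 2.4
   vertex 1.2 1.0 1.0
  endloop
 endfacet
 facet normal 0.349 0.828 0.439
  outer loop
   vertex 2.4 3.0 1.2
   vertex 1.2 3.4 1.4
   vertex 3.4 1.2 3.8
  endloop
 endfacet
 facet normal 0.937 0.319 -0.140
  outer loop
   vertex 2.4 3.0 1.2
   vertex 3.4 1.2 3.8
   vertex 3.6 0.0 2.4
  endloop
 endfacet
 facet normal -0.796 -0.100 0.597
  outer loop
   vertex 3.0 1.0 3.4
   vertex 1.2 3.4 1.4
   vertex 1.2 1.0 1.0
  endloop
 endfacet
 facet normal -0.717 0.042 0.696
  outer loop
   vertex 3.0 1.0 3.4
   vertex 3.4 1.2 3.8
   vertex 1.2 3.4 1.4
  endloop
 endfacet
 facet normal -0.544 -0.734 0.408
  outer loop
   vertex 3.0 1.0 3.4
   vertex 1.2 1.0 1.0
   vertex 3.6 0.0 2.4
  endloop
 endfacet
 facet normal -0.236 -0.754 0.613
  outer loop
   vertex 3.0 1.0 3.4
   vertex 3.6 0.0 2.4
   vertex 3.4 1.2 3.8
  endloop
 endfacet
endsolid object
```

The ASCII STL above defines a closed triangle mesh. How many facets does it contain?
8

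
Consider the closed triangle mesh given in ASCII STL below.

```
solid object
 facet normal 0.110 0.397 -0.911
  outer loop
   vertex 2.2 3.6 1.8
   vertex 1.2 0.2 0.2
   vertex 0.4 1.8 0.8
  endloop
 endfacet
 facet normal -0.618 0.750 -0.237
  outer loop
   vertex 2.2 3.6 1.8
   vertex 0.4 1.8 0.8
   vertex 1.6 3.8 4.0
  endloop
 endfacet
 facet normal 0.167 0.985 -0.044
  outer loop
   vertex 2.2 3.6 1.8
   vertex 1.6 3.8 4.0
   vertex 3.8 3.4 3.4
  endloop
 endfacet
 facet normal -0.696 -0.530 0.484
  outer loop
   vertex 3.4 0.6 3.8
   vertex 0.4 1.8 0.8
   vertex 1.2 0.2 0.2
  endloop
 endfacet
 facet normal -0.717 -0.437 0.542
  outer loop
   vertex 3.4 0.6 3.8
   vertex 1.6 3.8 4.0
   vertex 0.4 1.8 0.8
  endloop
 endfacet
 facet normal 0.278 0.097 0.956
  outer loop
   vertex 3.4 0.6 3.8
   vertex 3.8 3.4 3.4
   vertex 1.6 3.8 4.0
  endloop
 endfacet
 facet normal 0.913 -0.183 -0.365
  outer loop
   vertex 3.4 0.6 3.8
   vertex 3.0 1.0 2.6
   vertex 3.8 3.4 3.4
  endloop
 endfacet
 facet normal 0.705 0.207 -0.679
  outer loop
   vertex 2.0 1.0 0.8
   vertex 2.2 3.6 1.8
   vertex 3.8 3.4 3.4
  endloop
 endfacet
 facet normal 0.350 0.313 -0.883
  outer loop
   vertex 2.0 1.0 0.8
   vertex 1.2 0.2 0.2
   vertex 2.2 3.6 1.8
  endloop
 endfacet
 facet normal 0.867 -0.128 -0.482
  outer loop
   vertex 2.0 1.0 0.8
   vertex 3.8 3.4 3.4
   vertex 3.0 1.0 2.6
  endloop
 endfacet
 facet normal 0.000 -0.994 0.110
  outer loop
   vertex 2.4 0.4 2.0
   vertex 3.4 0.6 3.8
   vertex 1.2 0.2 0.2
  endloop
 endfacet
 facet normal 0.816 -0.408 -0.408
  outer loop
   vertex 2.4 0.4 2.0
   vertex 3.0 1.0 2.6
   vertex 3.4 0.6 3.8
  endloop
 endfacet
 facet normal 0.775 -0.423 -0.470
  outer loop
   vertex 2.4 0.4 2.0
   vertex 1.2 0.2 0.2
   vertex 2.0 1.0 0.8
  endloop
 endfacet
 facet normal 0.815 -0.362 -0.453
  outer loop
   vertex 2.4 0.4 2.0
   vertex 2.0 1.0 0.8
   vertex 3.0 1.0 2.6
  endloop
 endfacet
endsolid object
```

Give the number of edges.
21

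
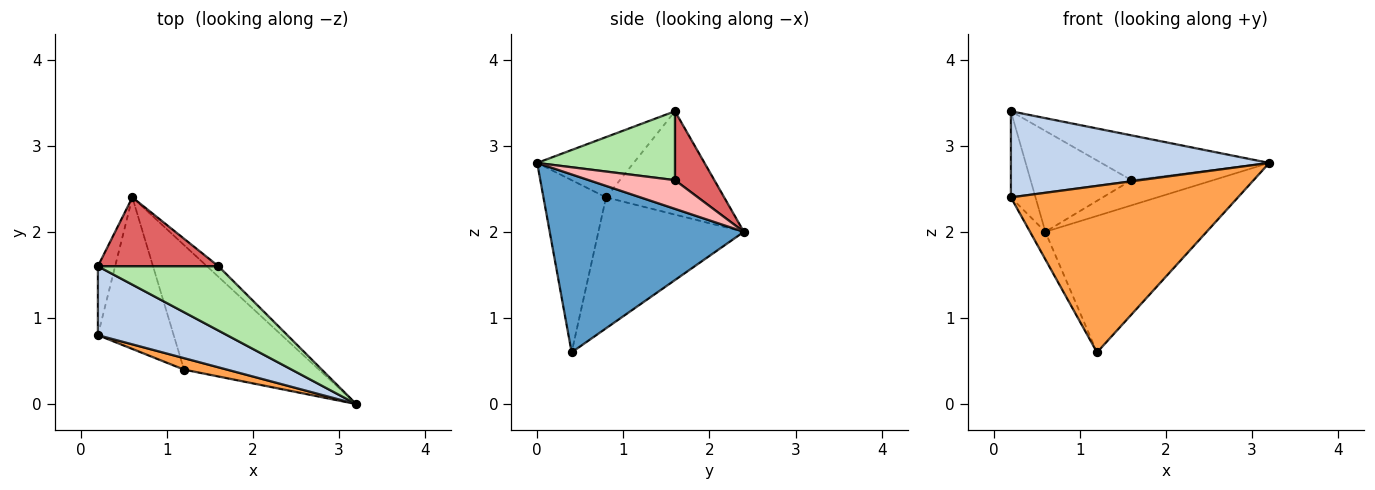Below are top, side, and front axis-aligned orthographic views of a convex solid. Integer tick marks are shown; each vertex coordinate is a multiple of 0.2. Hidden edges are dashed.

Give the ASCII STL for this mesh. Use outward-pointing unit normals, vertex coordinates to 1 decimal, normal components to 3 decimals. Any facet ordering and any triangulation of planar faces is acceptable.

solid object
 facet normal 0.665 0.552 -0.504
  outer loop
   vertex 1.2 0.4 0.6
   vertex 0.6 2.4 2.0
   vertex 3.2 0.0 2.8
  endloop
 endfacet
 facet normal -0.280 -0.750 0.600
  outer loop
   vertex 0.2 0.8 2.4
   vertex 3.2 0.0 2.8
   vertex 0.2 1.6 3.4
  endloop
 endfacet
 facet normal -0.265 -0.962 0.066
  outer loop
   vertex 0.2 0.8 2.4
   vertex 1.2 0.4 0.6
   vertex 3.2 0.0 2.8
  endloop
 endfacet
 facet normal -0.966 0.201 -0.161
  outer loop
   vertex 0.2 0.8 2.4
   vertex 0.2 1.6 3.4
   vertex 0.6 2.4 2.0
  endloop
 endfacet
 facet normal -0.862 0.091 -0.499
  outer loop
   vertex 0.2 0.8 2.4
   vertex 0.6 2.4 2.0
   vertex 1.2 0.4 0.6
  endloop
 endfacet
 facet normal 0.425 0.517 0.743
  outer loop
   vertex 1.6 1.6 2.6
   vertex 0.2 1.6 3.4
   vertex 3.2 0.0 2.8
  endloop
 endfacet
 facet normal 0.307 0.786 0.537
  outer loop
   vertex 1.6 1.6 2.6
   vertex 0.6 2.4 2.0
   vertex 0.2 1.6 3.4
  endloop
 endfacet
 facet normal 0.696 0.661 -0.279
  outer loop
   vertex 1.6 1.6 2.6
   vertex 3.2 0.0 2.8
   vertex 0.6 2.4 2.0
  endloop
 endfacet
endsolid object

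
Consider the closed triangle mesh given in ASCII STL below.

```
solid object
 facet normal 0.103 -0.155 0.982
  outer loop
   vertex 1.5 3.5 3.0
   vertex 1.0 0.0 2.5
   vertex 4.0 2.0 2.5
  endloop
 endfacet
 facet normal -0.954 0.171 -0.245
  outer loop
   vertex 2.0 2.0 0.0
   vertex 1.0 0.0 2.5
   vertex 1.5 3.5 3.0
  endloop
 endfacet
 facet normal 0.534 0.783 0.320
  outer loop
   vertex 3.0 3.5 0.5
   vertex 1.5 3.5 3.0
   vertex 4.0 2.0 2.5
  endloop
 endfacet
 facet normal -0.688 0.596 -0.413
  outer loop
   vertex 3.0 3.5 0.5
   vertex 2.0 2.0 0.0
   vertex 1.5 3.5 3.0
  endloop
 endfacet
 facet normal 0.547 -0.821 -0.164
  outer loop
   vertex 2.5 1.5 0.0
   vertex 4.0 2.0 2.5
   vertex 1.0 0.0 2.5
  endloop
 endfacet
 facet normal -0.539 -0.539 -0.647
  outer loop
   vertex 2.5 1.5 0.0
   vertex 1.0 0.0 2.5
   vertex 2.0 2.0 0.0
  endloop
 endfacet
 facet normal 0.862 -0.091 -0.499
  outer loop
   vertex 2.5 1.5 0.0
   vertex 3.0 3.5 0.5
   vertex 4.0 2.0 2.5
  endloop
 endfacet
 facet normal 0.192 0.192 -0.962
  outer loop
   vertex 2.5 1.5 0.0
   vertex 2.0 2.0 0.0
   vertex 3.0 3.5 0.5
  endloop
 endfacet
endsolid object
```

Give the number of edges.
12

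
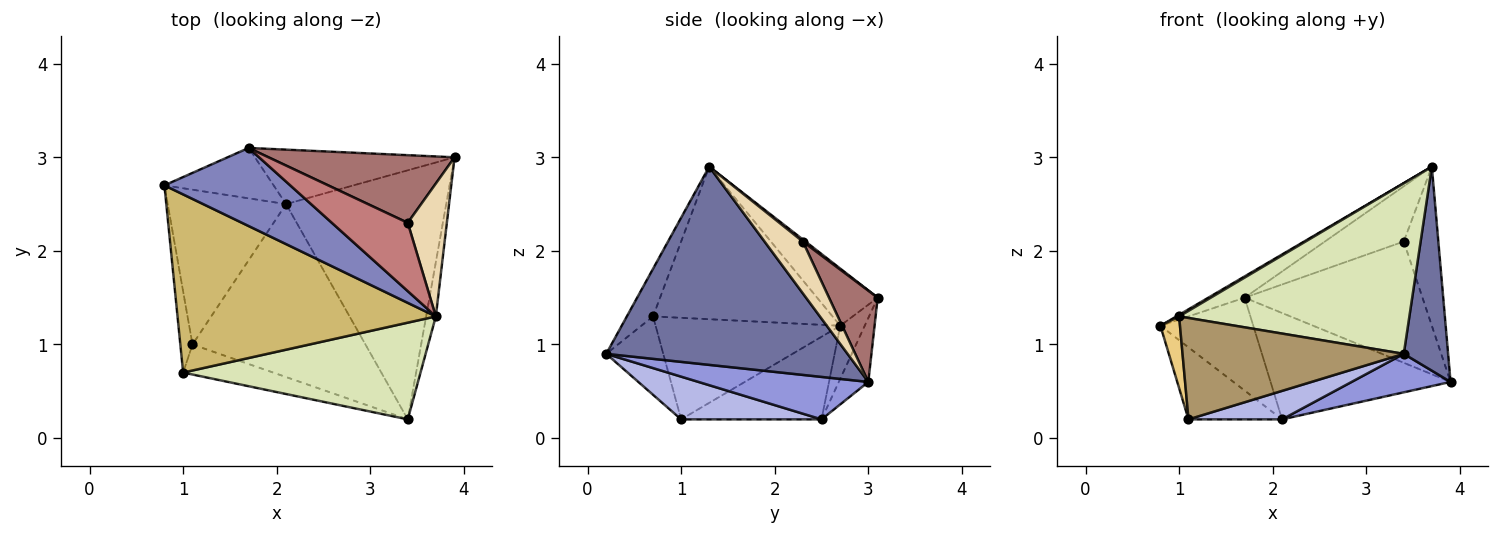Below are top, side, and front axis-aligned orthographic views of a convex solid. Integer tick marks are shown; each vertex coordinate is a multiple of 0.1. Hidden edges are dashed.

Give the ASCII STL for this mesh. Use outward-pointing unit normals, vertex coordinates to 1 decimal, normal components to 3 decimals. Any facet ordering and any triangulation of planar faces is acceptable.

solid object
 facet normal 0.982 -0.181 -0.048
  outer loop
   vertex 3.7 1.3 2.9
   vertex 3.4 0.2 0.9
   vertex 3.9 3.0 0.6
  endloop
 endfacet
 facet normal -0.402 0.241 0.884
  outer loop
   vertex 1.7 3.1 1.5
   vertex 0.8 2.7 1.2
   vertex 3.7 1.3 2.9
  endloop
 endfacet
 facet normal 0.253 -0.148 -0.956
  outer loop
   vertex 2.1 2.5 0.2
   vertex 3.9 3.0 0.6
   vertex 3.4 0.2 0.9
  endloop
 endfacet
 facet normal 0.237 -0.158 -0.959
  outer loop
   vertex 2.1 2.5 0.2
   vertex 3.4 0.2 0.9
   vertex 1.1 1.0 0.2
  endloop
 endfacet
 facet normal -0.535 0.356 -0.766
  outer loop
   vertex 2.1 2.5 0.2
   vertex 1.1 1.0 0.2
   vertex 0.8 2.7 1.2
  endloop
 endfacet
 facet normal -0.226 0.856 -0.465
  outer loop
   vertex 2.1 2.5 0.2
   vertex 0.8 2.7 1.2
   vertex 1.7 3.1 1.5
  endloop
 endfacet
 facet normal -0.144 0.881 -0.451
  outer loop
   vertex 2.1 2.5 0.2
   vertex 1.7 3.1 1.5
   vertex 3.9 3.0 0.6
  endloop
 endfacet
 facet normal -0.099 -0.866 0.491
  outer loop
   vertex 1.0 0.7 1.3
   vertex 3.4 0.2 0.9
   vertex 3.7 1.3 2.9
  endloop
 endfacet
 facet normal -0.240 -0.931 -0.276
  outer loop
   vertex 1.0 0.7 1.3
   vertex 1.1 1.0 0.2
   vertex 3.4 0.2 0.9
  endloop
 endfacet
 facet normal -0.509 -0.008 0.861
  outer loop
   vertex 1.0 0.7 1.3
   vertex 3.7 1.3 2.9
   vertex 0.8 2.7 1.2
  endloop
 endfacet
 facet normal -0.987 -0.105 -0.118
  outer loop
   vertex 1.0 0.7 1.3
   vertex 0.8 2.7 1.2
   vertex 1.1 1.0 0.2
  endloop
 endfacet
 facet normal 0.647 0.585 0.489
  outer loop
   vertex 3.4 2.3 2.1
   vertex 3.7 1.3 2.9
   vertex 3.9 3.0 0.6
  endloop
 endfacet
 facet normal 0.232 0.849 0.474
  outer loop
   vertex 3.4 2.3 2.1
   vertex 3.9 3.0 0.6
   vertex 1.7 3.1 1.5
  endloop
 endfacet
 facet normal 0.021 0.628 0.778
  outer loop
   vertex 3.4 2.3 2.1
   vertex 1.7 3.1 1.5
   vertex 3.7 1.3 2.9
  endloop
 endfacet
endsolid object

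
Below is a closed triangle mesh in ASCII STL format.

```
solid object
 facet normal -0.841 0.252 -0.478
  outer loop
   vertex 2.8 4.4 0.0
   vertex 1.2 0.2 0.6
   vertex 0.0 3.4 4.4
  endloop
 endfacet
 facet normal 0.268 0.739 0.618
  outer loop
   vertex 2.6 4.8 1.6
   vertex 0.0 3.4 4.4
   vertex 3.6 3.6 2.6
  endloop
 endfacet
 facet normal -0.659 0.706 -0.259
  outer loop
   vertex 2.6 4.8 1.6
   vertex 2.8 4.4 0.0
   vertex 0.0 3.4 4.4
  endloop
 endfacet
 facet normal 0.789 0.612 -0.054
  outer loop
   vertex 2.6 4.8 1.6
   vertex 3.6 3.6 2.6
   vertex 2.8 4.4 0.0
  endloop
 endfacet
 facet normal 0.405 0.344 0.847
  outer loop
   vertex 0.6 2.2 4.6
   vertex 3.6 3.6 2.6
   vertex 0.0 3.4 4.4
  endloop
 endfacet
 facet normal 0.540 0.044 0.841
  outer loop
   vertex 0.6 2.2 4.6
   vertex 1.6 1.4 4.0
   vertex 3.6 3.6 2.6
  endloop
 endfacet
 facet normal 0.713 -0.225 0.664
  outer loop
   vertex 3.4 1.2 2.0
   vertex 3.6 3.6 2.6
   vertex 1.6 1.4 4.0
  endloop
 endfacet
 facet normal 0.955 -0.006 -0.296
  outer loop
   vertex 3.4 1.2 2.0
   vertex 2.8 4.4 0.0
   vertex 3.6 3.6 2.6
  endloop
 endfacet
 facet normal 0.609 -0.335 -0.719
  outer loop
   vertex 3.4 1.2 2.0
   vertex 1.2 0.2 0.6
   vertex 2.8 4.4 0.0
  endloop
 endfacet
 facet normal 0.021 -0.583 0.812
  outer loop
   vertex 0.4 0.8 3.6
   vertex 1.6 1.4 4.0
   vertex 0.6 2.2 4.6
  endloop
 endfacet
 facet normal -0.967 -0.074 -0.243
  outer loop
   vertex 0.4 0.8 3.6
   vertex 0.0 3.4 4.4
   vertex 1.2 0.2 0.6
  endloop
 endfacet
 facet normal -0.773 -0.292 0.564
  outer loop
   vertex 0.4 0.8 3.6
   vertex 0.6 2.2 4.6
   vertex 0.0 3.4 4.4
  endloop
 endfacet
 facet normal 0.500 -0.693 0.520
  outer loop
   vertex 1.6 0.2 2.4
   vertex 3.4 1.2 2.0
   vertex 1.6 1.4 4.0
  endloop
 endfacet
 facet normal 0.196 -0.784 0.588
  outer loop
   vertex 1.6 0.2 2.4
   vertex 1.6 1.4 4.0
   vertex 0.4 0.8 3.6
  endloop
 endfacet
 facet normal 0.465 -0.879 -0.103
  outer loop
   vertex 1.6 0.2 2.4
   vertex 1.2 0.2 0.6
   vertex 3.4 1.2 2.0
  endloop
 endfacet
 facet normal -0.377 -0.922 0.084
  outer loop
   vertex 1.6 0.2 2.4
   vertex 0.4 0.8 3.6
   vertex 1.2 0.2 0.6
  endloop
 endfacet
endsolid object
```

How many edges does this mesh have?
24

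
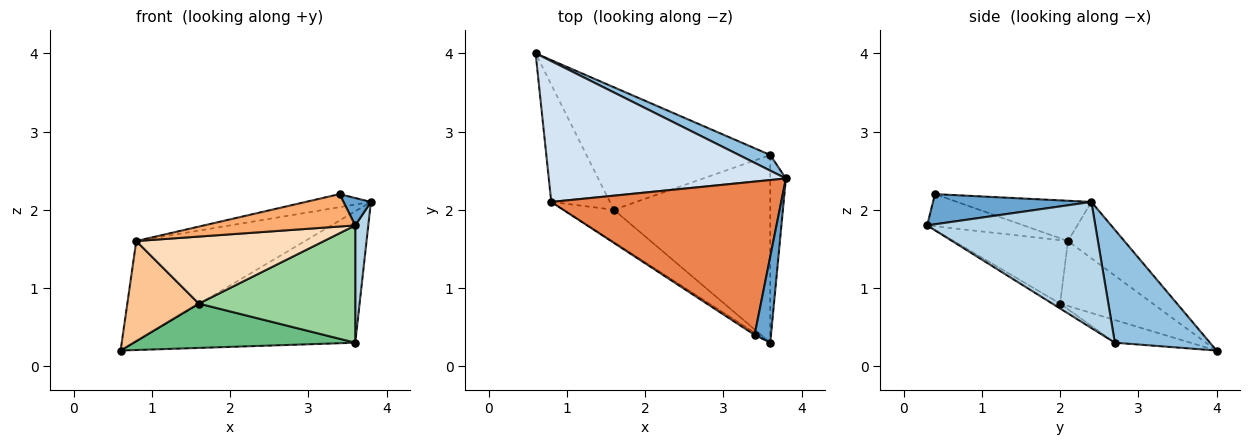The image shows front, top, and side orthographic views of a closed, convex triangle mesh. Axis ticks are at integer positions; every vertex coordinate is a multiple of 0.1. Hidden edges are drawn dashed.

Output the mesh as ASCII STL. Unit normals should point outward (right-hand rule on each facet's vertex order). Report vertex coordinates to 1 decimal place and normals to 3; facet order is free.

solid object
 facet normal 0.869 -0.150 0.472
  outer loop
   vertex 3.4 0.4 2.2
   vertex 3.6 0.3 1.8
   vertex 3.8 2.4 2.1
  endloop
 endfacet
 facet normal 0.392 0.913 0.109
  outer loop
   vertex 3.6 2.7 0.3
   vertex 0.6 4.0 0.2
   vertex 3.8 2.4 2.1
  endloop
 endfacet
 facet normal 0.989 -0.077 -0.123
  outer loop
   vertex 3.6 2.7 0.3
   vertex 3.8 2.4 2.1
   vertex 3.6 0.3 1.8
  endloop
 endfacet
 facet normal -0.190 0.569 0.800
  outer loop
   vertex 0.8 2.1 1.6
   vertex 3.8 2.4 2.1
   vertex 0.6 4.0 0.2
  endloop
 endfacet
 facet normal -0.172 0.083 0.982
  outer loop
   vertex 0.8 2.1 1.6
   vertex 3.4 0.4 2.2
   vertex 3.8 2.4 2.1
  endloop
 endfacet
 facet normal -0.537 -0.842 -0.058
  outer loop
   vertex 0.8 2.1 1.6
   vertex 3.6 0.3 1.8
   vertex 3.4 0.4 2.2
  endloop
 endfacet
 facet normal -0.644 -0.497 -0.582
  outer loop
   vertex 1.6 2.0 0.8
   vertex 0.8 2.1 1.6
   vertex 0.6 4.0 0.2
  endloop
 endfacet
 facet normal -0.480 -0.790 -0.382
  outer loop
   vertex 1.6 2.0 0.8
   vertex 3.6 0.3 1.8
   vertex 0.8 2.1 1.6
  endloop
 endfacet
 facet normal -0.115 -0.338 -0.934
  outer loop
   vertex 1.6 2.0 0.8
   vertex 0.6 4.0 0.2
   vertex 3.6 2.7 0.3
  endloop
 endfacet
 facet normal -0.026 -0.530 -0.848
  outer loop
   vertex 1.6 2.0 0.8
   vertex 3.6 2.7 0.3
   vertex 3.6 0.3 1.8
  endloop
 endfacet
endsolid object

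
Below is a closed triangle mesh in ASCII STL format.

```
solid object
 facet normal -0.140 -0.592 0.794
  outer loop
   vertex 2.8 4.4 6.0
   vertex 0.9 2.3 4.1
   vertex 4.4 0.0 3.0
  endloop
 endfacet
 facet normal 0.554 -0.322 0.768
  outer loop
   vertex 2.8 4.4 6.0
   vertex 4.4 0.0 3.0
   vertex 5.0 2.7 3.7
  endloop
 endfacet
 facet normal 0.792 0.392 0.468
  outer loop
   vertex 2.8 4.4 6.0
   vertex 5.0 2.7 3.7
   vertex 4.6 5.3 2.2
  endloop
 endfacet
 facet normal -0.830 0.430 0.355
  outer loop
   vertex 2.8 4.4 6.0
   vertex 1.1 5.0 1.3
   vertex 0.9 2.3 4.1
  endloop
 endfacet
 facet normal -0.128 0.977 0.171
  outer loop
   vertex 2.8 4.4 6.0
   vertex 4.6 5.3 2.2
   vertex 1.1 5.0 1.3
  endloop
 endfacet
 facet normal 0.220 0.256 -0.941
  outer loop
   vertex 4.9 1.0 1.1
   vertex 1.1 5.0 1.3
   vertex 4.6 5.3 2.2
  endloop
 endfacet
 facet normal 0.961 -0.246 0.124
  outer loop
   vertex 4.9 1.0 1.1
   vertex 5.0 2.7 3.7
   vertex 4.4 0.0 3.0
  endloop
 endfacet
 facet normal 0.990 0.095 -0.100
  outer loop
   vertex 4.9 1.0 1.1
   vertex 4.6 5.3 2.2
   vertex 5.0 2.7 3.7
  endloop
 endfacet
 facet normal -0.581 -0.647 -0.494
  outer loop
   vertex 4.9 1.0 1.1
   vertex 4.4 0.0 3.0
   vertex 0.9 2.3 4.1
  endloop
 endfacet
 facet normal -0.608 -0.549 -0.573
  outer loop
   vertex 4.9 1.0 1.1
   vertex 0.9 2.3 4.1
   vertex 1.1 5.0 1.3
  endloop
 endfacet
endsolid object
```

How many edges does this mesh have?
15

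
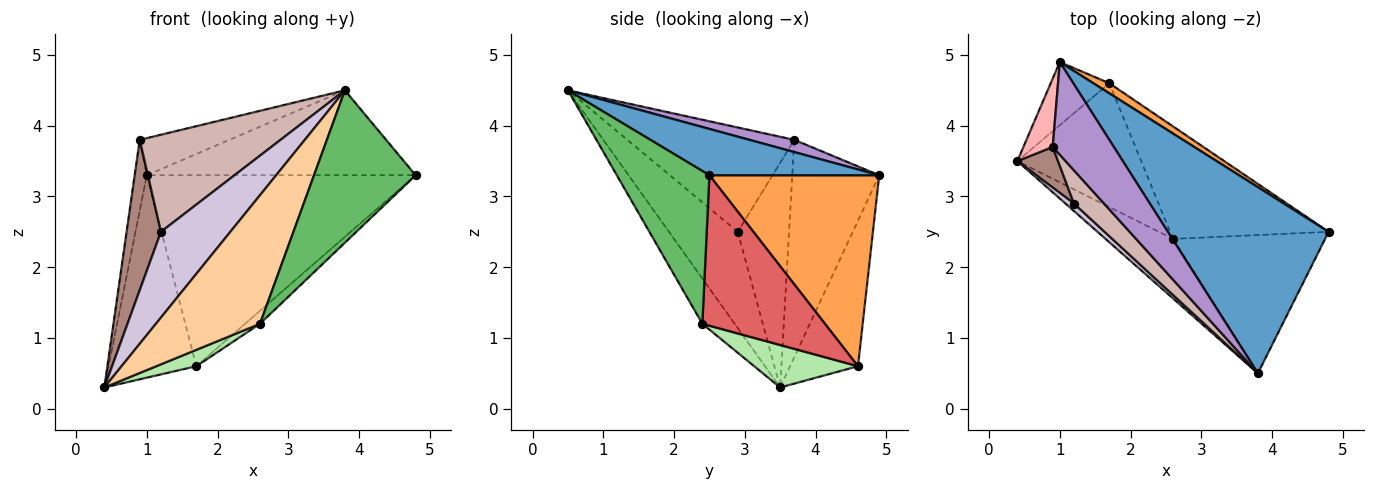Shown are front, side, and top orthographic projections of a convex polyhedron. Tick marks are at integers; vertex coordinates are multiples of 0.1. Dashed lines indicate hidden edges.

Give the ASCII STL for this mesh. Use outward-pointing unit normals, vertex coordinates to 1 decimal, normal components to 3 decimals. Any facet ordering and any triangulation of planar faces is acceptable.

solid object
 facet normal 0.253 0.401 0.880
  outer loop
   vertex 1.0 4.9 3.3
   vertex 3.8 0.5 4.5
   vertex 4.8 2.5 3.3
  endloop
 endfacet
 facet normal -0.594 0.768 -0.239
  outer loop
   vertex 1.7 4.6 0.6
   vertex 0.4 3.5 0.3
   vertex 1.0 4.9 3.3
  endloop
 endfacet
 facet normal 0.533 0.845 0.044
  outer loop
   vertex 1.7 4.6 0.6
   vertex 1.0 4.9 3.3
   vertex 4.8 2.5 3.3
  endloop
 endfacet
 facet normal -0.271 -0.873 -0.404
  outer loop
   vertex 2.6 2.4 1.2
   vertex 3.8 0.5 4.5
   vertex 0.4 3.5 0.3
  endloop
 endfacet
 facet normal 0.559 -0.614 -0.557
  outer loop
   vertex 2.6 2.4 1.2
   vertex 4.8 2.5 3.3
   vertex 3.8 0.5 4.5
  endloop
 endfacet
 facet normal 0.322 -0.124 -0.939
  outer loop
   vertex 2.6 2.4 1.2
   vertex 0.4 3.5 0.3
   vertex 1.7 4.6 0.6
  endloop
 endfacet
 facet normal 0.686 0.084 -0.723
  outer loop
   vertex 2.6 2.4 1.2
   vertex 1.7 4.6 0.6
   vertex 4.8 2.5 3.3
  endloop
 endfacet
 facet normal -0.982 0.137 0.132
  outer loop
   vertex 0.9 3.7 3.8
   vertex 1.0 4.9 3.3
   vertex 0.4 3.5 0.3
  endloop
 endfacet
 facet normal 0.183 0.365 0.913
  outer loop
   vertex 0.9 3.7 3.8
   vertex 3.8 0.5 4.5
   vertex 1.0 4.9 3.3
  endloop
 endfacet
 facet normal -0.702 -0.709 0.062
  outer loop
   vertex 1.2 2.9 2.5
   vertex 0.4 3.5 0.3
   vertex 3.8 0.5 4.5
  endloop
 endfacet
 facet normal -0.822 -0.550 0.149
  outer loop
   vertex 1.2 2.9 2.5
   vertex 0.9 3.7 3.8
   vertex 0.4 3.5 0.3
  endloop
 endfacet
 facet normal -0.747 -0.630 0.215
  outer loop
   vertex 1.2 2.9 2.5
   vertex 3.8 0.5 4.5
   vertex 0.9 3.7 3.8
  endloop
 endfacet
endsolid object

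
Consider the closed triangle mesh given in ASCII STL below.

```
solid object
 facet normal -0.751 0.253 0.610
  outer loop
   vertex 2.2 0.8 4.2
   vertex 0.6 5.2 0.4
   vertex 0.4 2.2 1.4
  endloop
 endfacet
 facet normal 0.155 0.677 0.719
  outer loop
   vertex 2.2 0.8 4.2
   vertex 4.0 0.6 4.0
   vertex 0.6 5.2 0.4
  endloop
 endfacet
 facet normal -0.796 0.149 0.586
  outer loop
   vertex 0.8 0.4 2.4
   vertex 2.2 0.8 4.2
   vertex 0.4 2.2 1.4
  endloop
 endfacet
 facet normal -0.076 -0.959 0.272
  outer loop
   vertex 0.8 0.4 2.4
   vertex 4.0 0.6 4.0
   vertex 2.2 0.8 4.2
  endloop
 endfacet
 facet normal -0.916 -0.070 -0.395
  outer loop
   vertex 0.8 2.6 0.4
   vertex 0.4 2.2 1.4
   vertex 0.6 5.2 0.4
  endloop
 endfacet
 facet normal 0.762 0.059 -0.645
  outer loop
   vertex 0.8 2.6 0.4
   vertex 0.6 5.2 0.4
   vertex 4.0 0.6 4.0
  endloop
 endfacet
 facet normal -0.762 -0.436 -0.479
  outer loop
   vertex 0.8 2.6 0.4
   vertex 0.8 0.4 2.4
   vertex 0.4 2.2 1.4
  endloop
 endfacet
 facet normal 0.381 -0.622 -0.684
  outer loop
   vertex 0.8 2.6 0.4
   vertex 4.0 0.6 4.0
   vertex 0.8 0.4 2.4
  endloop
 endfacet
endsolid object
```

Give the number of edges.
12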